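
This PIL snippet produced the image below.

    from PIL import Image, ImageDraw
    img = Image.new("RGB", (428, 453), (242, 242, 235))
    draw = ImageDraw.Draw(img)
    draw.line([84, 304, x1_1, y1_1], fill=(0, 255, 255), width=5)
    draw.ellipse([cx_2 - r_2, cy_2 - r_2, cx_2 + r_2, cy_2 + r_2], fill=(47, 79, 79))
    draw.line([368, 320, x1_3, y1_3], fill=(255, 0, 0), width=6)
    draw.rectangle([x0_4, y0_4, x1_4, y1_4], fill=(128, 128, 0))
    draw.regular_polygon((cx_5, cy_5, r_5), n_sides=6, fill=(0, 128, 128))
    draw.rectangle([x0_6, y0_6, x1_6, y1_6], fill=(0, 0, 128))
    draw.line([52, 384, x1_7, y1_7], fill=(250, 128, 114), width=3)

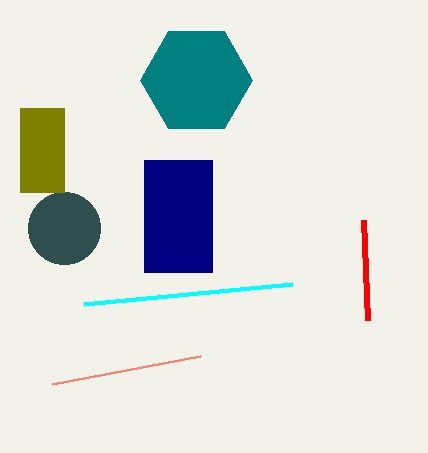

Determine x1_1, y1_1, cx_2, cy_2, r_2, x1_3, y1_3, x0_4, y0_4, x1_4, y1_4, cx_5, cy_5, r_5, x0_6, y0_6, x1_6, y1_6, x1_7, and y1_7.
x1_1 = 292, y1_1 = 284, cx_2 = 64, cy_2 = 228, r_2 = 36, x1_3 = 364, y1_3 = 220, x0_4 = 20, y0_4 = 108, x1_4 = 64, y1_4 = 192, cx_5 = 196, cy_5 = 80, r_5 = 56, x0_6 = 144, y0_6 = 160, x1_6 = 212, y1_6 = 272, x1_7 = 200, y1_7 = 356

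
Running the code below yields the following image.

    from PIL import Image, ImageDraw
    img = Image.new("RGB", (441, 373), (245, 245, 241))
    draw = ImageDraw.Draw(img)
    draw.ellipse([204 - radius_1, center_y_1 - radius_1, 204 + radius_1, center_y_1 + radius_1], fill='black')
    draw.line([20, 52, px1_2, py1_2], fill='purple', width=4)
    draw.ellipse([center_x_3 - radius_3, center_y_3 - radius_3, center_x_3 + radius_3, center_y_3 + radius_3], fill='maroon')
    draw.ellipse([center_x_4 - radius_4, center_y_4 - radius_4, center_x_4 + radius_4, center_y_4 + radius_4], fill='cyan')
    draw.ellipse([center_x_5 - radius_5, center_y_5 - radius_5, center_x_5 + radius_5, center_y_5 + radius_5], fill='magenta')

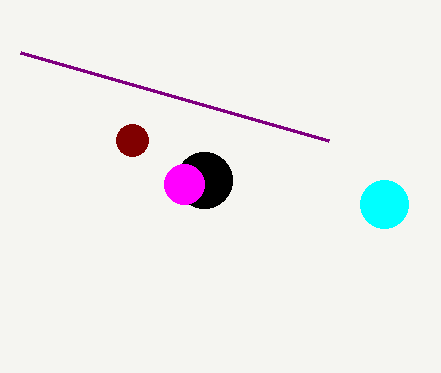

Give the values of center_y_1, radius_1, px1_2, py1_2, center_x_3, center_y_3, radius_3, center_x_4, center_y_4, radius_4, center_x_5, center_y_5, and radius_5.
center_y_1 = 180; radius_1 = 28; px1_2 = 328; py1_2 = 140; center_x_3 = 132; center_y_3 = 140; radius_3 = 16; center_x_4 = 384; center_y_4 = 204; radius_4 = 24; center_x_5 = 184; center_y_5 = 184; radius_5 = 20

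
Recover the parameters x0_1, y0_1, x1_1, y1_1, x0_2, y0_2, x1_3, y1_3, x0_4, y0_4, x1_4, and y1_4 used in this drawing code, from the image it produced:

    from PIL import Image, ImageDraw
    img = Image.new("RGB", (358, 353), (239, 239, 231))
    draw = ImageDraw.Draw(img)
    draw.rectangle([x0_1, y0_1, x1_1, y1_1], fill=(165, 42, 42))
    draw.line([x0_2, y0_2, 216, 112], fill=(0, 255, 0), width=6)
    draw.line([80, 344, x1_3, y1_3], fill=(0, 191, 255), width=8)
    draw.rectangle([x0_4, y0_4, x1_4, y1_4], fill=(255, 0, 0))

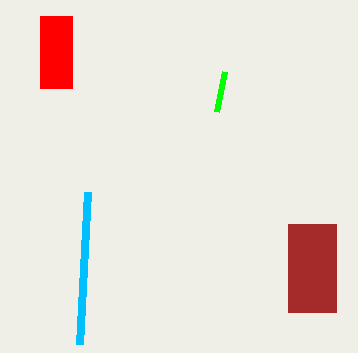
x0_1 = 288
y0_1 = 224
x1_1 = 336
y1_1 = 312
x0_2 = 224
y0_2 = 72
x1_3 = 88
y1_3 = 192
x0_4 = 40
y0_4 = 16
x1_4 = 72
y1_4 = 88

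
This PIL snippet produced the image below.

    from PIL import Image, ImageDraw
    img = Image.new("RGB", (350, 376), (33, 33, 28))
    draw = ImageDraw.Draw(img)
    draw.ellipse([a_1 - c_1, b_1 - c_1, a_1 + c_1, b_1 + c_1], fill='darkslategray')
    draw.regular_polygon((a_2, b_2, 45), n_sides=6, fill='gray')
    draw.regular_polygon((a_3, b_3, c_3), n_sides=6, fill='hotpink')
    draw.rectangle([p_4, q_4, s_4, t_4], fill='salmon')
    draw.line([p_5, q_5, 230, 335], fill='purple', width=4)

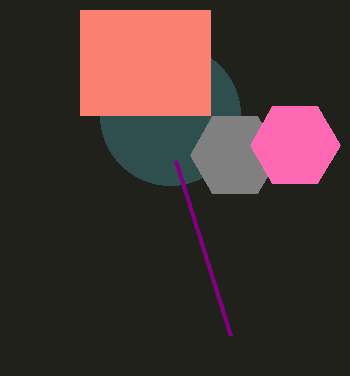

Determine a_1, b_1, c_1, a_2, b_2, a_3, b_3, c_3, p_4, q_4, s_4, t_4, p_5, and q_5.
a_1 = 170
b_1 = 115
c_1 = 70
a_2 = 235
b_2 = 155
a_3 = 295
b_3 = 145
c_3 = 45
p_4 = 80
q_4 = 10
s_4 = 210
t_4 = 115
p_5 = 175
q_5 = 160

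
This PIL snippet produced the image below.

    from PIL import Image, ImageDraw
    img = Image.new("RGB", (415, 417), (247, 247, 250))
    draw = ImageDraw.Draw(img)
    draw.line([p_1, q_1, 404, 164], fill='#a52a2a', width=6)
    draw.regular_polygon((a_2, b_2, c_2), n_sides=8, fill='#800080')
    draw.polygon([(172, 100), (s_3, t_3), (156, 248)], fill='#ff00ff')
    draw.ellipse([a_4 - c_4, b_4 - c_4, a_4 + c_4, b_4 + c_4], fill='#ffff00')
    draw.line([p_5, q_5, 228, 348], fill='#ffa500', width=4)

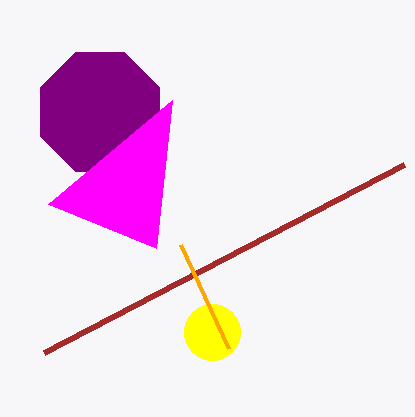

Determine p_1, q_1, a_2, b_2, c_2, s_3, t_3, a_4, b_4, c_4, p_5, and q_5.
p_1 = 44; q_1 = 352; a_2 = 100; b_2 = 112; c_2 = 64; s_3 = 48; t_3 = 204; a_4 = 212; b_4 = 332; c_4 = 28; p_5 = 180; q_5 = 244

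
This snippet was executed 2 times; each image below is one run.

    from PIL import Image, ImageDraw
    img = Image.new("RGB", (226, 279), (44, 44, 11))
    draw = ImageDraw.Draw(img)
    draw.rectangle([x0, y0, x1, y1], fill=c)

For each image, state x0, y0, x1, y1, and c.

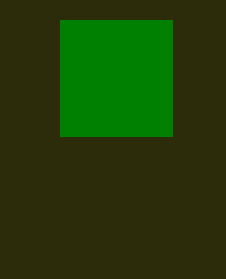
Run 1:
x0 = 60
y0 = 20
x1 = 172
y1 = 136
c = 'green'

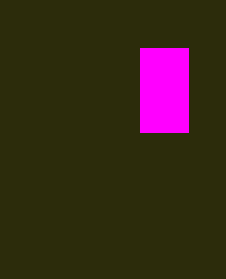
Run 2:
x0 = 140
y0 = 48
x1 = 188
y1 = 132
c = 'magenta'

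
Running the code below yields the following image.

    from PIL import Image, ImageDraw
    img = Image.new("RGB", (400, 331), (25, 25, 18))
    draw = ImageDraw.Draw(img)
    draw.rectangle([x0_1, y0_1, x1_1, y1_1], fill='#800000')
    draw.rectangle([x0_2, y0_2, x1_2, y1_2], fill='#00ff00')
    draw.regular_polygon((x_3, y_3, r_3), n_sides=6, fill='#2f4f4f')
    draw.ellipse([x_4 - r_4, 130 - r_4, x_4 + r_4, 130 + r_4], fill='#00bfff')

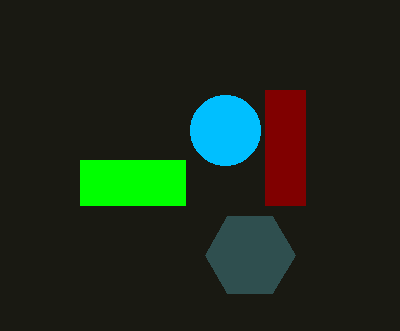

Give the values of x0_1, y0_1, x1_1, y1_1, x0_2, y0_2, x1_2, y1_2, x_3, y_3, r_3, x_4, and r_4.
x0_1 = 265; y0_1 = 90; x1_1 = 305; y1_1 = 205; x0_2 = 80; y0_2 = 160; x1_2 = 185; y1_2 = 205; x_3 = 250; y_3 = 255; r_3 = 45; x_4 = 225; r_4 = 35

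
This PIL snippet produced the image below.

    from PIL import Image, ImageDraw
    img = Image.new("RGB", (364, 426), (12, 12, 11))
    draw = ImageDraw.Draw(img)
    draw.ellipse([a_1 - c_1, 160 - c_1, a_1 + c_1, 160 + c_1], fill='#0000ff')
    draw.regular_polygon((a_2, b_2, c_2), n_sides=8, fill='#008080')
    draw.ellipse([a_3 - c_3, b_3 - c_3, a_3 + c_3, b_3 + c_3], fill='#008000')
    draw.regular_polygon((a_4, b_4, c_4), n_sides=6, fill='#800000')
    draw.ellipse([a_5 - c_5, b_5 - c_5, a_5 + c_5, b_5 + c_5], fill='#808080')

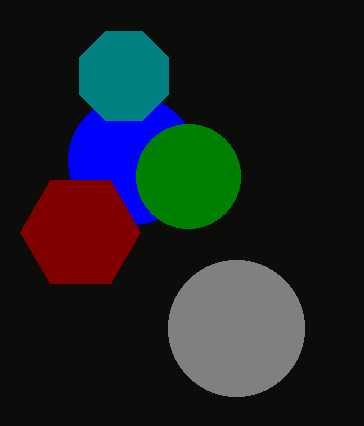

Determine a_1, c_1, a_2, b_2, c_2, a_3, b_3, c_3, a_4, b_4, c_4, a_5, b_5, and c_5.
a_1 = 132; c_1 = 64; a_2 = 124; b_2 = 76; c_2 = 48; a_3 = 188; b_3 = 176; c_3 = 52; a_4 = 80; b_4 = 232; c_4 = 60; a_5 = 236; b_5 = 328; c_5 = 68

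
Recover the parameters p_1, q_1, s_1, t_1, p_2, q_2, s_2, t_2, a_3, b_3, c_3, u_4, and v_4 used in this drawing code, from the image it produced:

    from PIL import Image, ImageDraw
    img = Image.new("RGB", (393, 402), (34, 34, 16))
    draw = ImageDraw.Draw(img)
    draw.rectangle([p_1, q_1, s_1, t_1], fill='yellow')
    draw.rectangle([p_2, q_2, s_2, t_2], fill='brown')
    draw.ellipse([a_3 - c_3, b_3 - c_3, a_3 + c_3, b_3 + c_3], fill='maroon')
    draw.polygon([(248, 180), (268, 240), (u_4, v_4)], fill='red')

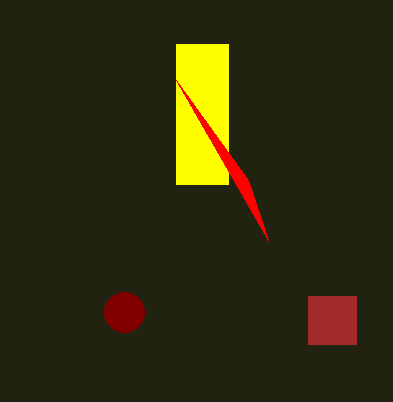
p_1 = 176
q_1 = 44
s_1 = 228
t_1 = 184
p_2 = 308
q_2 = 296
s_2 = 356
t_2 = 344
a_3 = 124
b_3 = 312
c_3 = 20
u_4 = 176
v_4 = 80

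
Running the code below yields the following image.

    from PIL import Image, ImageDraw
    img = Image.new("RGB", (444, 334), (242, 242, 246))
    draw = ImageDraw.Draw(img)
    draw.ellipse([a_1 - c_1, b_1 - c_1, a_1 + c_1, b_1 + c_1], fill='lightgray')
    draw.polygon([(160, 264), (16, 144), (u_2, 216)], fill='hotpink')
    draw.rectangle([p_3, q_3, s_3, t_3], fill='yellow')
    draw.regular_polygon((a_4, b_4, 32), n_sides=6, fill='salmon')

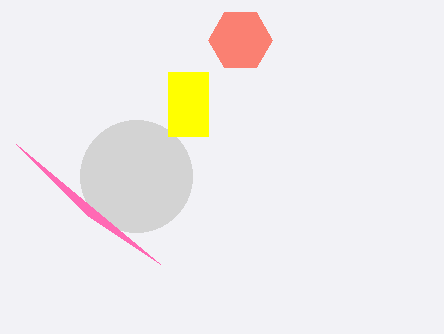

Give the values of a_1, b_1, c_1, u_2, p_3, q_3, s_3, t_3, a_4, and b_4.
a_1 = 136, b_1 = 176, c_1 = 56, u_2 = 88, p_3 = 168, q_3 = 72, s_3 = 208, t_3 = 136, a_4 = 240, b_4 = 40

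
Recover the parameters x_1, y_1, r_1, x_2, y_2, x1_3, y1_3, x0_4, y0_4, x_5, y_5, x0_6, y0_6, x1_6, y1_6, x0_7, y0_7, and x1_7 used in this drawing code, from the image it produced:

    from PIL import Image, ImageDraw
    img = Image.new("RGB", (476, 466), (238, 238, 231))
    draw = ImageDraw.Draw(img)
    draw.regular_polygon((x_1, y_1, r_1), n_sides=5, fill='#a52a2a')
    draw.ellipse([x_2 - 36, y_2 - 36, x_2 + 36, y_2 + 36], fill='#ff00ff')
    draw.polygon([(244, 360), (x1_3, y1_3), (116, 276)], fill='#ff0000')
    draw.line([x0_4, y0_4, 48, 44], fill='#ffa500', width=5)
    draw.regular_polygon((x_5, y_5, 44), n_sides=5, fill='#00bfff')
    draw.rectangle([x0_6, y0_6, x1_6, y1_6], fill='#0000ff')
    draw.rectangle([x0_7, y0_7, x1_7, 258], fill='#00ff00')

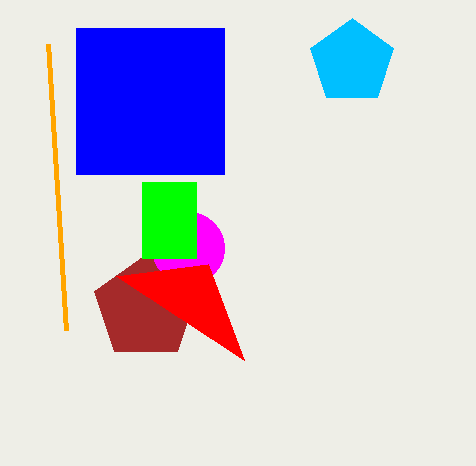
x_1 = 146; y_1 = 308; r_1 = 54; x_2 = 188; y_2 = 248; x1_3 = 208; y1_3 = 264; x0_4 = 66; y0_4 = 330; x_5 = 352; y_5 = 62; x0_6 = 76; y0_6 = 28; x1_6 = 224; y1_6 = 174; x0_7 = 142; y0_7 = 182; x1_7 = 196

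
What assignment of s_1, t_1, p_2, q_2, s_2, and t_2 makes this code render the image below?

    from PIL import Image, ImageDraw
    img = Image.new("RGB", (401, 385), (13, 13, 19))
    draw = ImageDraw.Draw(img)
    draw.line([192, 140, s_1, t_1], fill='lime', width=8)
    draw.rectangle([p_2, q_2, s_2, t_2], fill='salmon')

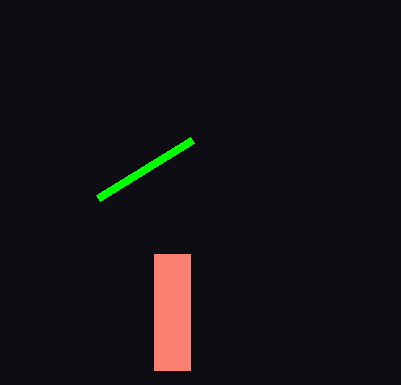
s_1 = 98
t_1 = 198
p_2 = 154
q_2 = 254
s_2 = 190
t_2 = 370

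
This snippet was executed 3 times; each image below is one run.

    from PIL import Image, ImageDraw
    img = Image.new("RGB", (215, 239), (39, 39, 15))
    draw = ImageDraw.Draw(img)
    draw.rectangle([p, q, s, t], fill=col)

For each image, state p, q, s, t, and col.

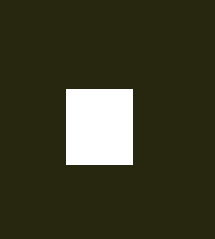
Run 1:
p = 66; q = 89; s = 132; t = 164; col = 'white'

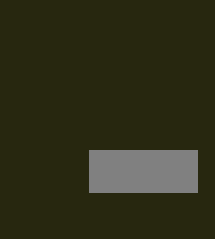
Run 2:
p = 89; q = 150; s = 197; t = 192; col = 'gray'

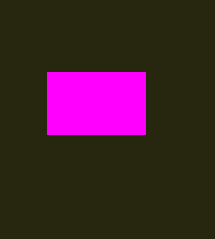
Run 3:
p = 47
q = 72
s = 145
t = 134
col = 'magenta'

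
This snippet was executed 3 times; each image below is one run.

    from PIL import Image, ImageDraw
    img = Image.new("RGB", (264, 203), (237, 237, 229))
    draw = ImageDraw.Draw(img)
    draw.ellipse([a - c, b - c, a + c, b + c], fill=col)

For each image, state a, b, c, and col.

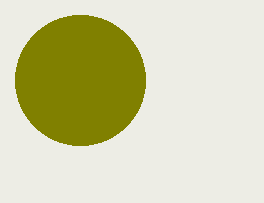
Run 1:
a = 80, b = 80, c = 65, col = 'olive'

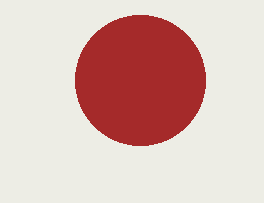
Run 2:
a = 140; b = 80; c = 65; col = 'brown'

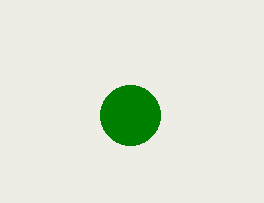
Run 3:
a = 130, b = 115, c = 30, col = 'green'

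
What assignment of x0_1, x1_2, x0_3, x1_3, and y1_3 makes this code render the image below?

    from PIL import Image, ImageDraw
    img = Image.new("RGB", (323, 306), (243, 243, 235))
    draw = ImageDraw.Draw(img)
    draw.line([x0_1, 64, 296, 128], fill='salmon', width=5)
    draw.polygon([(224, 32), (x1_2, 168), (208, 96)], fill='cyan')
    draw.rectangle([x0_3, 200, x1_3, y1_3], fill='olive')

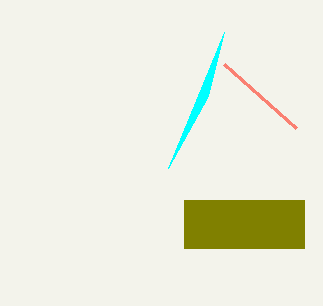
x0_1 = 224; x1_2 = 168; x0_3 = 184; x1_3 = 304; y1_3 = 248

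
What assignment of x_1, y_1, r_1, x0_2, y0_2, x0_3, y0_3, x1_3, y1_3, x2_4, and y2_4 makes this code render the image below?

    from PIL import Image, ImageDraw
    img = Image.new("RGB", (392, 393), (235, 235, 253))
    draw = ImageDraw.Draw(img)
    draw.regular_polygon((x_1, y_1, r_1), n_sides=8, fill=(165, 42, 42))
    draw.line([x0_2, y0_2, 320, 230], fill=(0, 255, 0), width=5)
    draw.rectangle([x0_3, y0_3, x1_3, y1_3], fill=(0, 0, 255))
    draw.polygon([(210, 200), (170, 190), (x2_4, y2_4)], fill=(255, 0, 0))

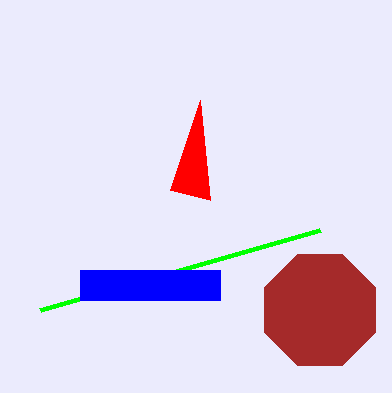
x_1 = 320, y_1 = 310, r_1 = 60, x0_2 = 40, y0_2 = 310, x0_3 = 80, y0_3 = 270, x1_3 = 220, y1_3 = 300, x2_4 = 200, y2_4 = 100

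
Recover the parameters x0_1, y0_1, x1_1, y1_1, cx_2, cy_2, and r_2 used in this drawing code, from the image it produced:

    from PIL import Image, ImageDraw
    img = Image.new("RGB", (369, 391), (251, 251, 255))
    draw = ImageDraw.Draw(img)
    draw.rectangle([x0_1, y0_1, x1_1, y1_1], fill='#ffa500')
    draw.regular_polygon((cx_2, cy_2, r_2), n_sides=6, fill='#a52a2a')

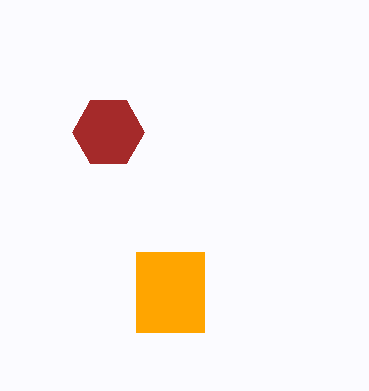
x0_1 = 136
y0_1 = 252
x1_1 = 204
y1_1 = 332
cx_2 = 108
cy_2 = 132
r_2 = 36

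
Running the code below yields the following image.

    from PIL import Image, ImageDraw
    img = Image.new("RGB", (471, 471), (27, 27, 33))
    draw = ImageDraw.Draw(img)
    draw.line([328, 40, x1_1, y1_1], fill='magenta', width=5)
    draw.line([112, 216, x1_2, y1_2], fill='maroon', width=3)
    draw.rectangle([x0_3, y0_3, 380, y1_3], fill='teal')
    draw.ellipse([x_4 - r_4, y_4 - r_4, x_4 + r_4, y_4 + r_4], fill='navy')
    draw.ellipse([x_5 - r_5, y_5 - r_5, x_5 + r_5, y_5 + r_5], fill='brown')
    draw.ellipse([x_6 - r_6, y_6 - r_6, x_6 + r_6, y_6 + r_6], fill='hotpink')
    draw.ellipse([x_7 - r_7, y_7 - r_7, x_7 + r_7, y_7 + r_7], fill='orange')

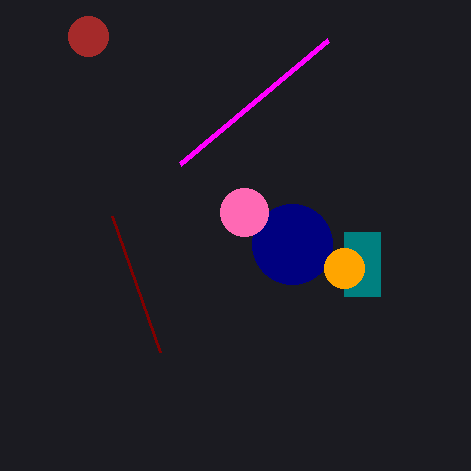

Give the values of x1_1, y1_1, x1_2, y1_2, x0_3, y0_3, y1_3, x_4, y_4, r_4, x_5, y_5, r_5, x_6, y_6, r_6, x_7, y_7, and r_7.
x1_1 = 180, y1_1 = 164, x1_2 = 160, y1_2 = 352, x0_3 = 344, y0_3 = 232, y1_3 = 296, x_4 = 292, y_4 = 244, r_4 = 40, x_5 = 88, y_5 = 36, r_5 = 20, x_6 = 244, y_6 = 212, r_6 = 24, x_7 = 344, y_7 = 268, r_7 = 20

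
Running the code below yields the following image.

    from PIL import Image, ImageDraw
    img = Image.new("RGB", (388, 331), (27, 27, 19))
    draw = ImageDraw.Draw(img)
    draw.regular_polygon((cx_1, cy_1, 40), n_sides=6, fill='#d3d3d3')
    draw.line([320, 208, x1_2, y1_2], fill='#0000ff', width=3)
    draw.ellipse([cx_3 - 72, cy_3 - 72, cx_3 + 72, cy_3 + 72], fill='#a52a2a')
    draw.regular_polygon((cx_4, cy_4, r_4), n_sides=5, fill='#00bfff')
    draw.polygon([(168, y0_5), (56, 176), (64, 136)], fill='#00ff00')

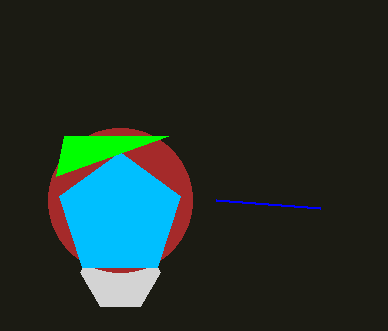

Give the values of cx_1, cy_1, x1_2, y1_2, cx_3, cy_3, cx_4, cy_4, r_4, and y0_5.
cx_1 = 120
cy_1 = 272
x1_2 = 216
y1_2 = 200
cx_3 = 120
cy_3 = 200
cx_4 = 120
cy_4 = 216
r_4 = 64
y0_5 = 136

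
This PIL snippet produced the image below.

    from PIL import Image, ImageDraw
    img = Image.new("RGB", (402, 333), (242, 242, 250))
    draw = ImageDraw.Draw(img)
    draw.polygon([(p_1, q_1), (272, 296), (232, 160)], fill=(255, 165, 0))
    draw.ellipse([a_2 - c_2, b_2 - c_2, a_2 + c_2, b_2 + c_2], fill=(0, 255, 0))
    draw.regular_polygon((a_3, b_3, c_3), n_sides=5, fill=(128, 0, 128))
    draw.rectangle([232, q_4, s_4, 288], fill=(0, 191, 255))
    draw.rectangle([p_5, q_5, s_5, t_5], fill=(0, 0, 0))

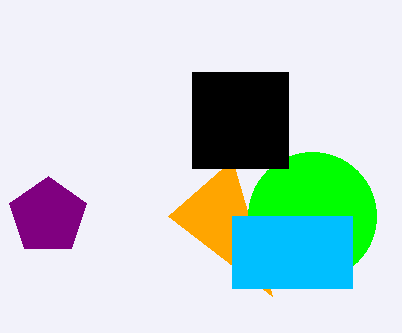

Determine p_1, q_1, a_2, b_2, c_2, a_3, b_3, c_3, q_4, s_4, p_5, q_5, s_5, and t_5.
p_1 = 168, q_1 = 216, a_2 = 312, b_2 = 216, c_2 = 64, a_3 = 48, b_3 = 216, c_3 = 40, q_4 = 216, s_4 = 352, p_5 = 192, q_5 = 72, s_5 = 288, t_5 = 168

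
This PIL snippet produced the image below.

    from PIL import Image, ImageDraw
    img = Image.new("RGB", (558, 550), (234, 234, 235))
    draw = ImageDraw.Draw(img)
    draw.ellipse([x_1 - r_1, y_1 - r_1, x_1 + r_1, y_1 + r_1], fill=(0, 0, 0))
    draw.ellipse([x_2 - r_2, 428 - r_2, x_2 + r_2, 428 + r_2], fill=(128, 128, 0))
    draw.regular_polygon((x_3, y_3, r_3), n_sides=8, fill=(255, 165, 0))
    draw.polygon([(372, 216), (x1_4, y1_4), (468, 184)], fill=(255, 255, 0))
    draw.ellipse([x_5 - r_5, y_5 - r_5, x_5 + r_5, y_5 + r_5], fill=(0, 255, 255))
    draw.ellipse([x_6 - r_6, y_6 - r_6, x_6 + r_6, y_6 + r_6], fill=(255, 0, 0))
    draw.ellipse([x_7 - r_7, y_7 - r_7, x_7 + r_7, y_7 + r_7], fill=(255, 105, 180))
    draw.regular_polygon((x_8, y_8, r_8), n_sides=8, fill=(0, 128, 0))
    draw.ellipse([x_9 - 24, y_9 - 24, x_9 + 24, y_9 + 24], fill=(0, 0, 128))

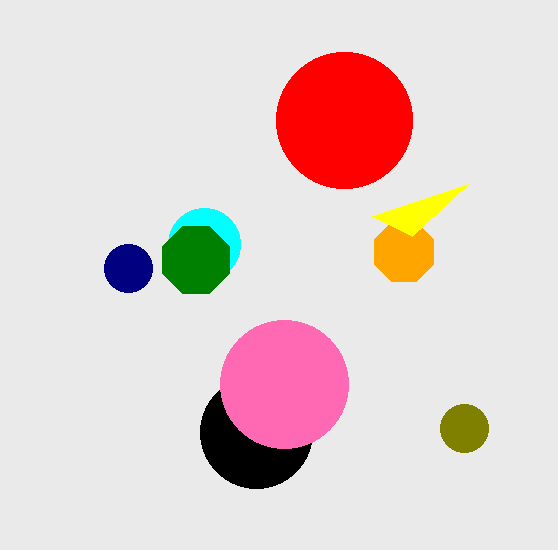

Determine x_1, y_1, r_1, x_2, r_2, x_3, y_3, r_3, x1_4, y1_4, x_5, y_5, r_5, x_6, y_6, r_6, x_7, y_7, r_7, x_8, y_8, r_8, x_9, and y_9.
x_1 = 256; y_1 = 432; r_1 = 56; x_2 = 464; r_2 = 24; x_3 = 404; y_3 = 252; r_3 = 32; x1_4 = 412; y1_4 = 236; x_5 = 204; y_5 = 244; r_5 = 36; x_6 = 344; y_6 = 120; r_6 = 68; x_7 = 284; y_7 = 384; r_7 = 64; x_8 = 196; y_8 = 260; r_8 = 36; x_9 = 128; y_9 = 268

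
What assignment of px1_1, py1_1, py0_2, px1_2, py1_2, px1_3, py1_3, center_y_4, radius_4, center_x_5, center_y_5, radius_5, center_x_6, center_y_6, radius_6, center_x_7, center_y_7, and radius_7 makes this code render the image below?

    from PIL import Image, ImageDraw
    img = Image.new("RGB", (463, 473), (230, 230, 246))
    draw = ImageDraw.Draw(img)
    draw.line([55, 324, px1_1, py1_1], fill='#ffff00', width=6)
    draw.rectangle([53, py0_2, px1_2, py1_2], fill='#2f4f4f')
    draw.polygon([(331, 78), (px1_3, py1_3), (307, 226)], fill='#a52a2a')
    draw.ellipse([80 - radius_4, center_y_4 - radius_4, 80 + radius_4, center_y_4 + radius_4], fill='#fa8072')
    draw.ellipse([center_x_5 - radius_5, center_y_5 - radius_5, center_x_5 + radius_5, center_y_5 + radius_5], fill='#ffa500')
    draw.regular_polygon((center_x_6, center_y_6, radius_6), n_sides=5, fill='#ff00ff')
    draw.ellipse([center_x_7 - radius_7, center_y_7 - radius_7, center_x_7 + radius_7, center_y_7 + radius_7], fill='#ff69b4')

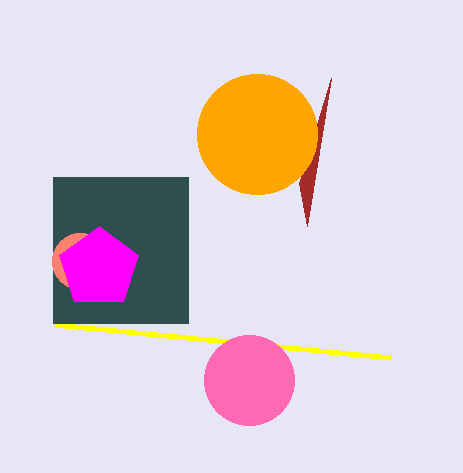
px1_1 = 390; py1_1 = 357; py0_2 = 177; px1_2 = 188; py1_2 = 323; px1_3 = 299; py1_3 = 183; center_y_4 = 261; radius_4 = 28; center_x_5 = 257; center_y_5 = 134; radius_5 = 60; center_x_6 = 99; center_y_6 = 268; radius_6 = 42; center_x_7 = 249; center_y_7 = 380; radius_7 = 45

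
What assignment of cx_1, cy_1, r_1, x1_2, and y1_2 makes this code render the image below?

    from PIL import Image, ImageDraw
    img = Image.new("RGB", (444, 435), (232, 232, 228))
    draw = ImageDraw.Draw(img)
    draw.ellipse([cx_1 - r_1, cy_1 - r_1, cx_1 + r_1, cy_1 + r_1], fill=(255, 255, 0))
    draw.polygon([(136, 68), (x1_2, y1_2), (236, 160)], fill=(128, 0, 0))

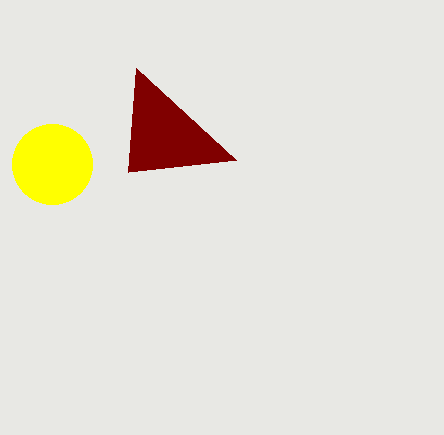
cx_1 = 52; cy_1 = 164; r_1 = 40; x1_2 = 128; y1_2 = 172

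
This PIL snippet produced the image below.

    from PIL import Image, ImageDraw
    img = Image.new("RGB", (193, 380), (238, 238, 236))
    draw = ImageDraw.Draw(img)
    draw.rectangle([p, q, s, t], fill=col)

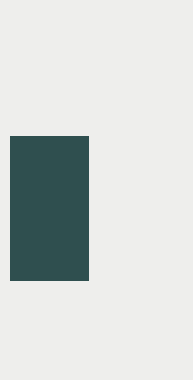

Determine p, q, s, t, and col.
p = 10; q = 136; s = 88; t = 280; col = 'darkslategray'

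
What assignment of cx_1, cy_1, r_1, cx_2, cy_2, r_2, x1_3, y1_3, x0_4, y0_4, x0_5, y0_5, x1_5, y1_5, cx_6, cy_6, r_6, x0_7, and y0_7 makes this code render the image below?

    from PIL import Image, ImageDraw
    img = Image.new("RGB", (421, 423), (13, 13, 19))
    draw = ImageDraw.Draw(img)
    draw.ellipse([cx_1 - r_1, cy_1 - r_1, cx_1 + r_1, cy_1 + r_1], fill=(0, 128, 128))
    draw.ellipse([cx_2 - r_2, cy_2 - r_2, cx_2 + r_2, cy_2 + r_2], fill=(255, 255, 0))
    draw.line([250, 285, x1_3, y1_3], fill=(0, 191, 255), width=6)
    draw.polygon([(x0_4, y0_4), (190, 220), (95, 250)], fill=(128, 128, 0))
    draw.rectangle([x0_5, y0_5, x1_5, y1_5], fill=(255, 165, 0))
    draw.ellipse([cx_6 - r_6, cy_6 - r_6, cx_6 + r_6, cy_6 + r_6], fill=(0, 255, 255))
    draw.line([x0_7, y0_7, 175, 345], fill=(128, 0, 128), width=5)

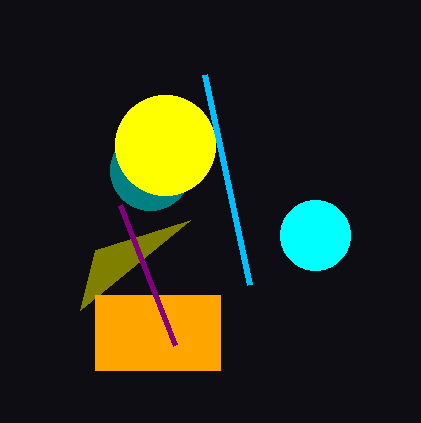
cx_1 = 150, cy_1 = 170, r_1 = 40, cx_2 = 165, cy_2 = 145, r_2 = 50, x1_3 = 205, y1_3 = 75, x0_4 = 80, y0_4 = 310, x0_5 = 95, y0_5 = 295, x1_5 = 220, y1_5 = 370, cx_6 = 315, cy_6 = 235, r_6 = 35, x0_7 = 120, y0_7 = 205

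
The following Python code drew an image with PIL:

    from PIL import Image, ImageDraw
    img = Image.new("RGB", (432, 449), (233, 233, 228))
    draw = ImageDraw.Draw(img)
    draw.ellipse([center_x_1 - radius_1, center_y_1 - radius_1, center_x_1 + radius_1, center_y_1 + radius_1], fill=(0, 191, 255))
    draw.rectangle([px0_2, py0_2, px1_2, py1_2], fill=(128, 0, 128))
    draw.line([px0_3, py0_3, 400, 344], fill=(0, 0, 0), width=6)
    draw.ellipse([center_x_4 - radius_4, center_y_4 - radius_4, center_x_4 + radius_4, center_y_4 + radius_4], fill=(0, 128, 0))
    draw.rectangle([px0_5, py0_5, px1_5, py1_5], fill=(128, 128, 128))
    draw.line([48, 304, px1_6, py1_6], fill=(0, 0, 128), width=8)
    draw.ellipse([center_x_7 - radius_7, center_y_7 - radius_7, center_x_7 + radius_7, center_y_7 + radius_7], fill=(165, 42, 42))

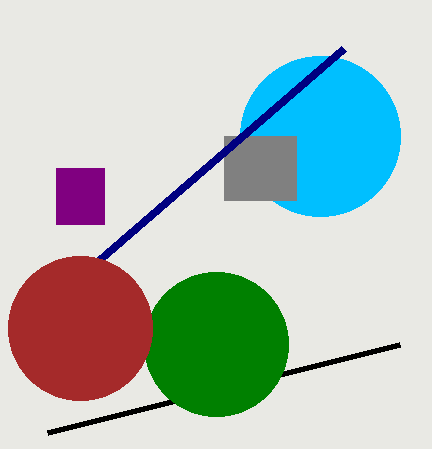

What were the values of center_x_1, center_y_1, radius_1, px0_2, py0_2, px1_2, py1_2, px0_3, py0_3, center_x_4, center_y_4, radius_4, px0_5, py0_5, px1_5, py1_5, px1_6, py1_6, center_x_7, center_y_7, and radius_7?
center_x_1 = 320, center_y_1 = 136, radius_1 = 80, px0_2 = 56, py0_2 = 168, px1_2 = 104, py1_2 = 224, px0_3 = 48, py0_3 = 432, center_x_4 = 216, center_y_4 = 344, radius_4 = 72, px0_5 = 224, py0_5 = 136, px1_5 = 296, py1_5 = 200, px1_6 = 344, py1_6 = 48, center_x_7 = 80, center_y_7 = 328, radius_7 = 72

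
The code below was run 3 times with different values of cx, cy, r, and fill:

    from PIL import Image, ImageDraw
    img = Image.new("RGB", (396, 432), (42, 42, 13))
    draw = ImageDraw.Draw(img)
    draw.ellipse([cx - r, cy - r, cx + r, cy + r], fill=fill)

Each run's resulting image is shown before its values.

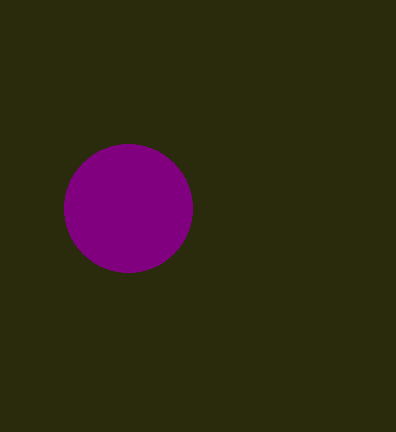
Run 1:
cx = 128; cy = 208; r = 64; fill = 'purple'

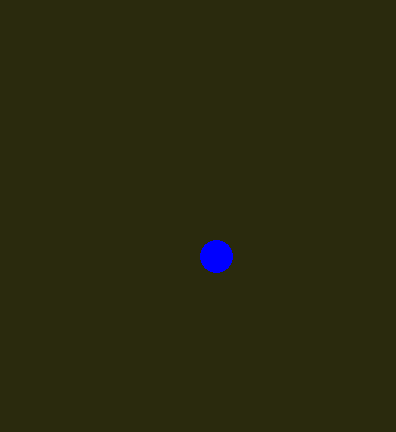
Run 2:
cx = 216; cy = 256; r = 16; fill = 'blue'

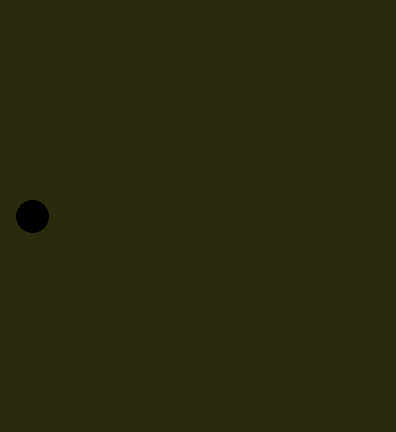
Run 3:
cx = 32
cy = 216
r = 16
fill = 'black'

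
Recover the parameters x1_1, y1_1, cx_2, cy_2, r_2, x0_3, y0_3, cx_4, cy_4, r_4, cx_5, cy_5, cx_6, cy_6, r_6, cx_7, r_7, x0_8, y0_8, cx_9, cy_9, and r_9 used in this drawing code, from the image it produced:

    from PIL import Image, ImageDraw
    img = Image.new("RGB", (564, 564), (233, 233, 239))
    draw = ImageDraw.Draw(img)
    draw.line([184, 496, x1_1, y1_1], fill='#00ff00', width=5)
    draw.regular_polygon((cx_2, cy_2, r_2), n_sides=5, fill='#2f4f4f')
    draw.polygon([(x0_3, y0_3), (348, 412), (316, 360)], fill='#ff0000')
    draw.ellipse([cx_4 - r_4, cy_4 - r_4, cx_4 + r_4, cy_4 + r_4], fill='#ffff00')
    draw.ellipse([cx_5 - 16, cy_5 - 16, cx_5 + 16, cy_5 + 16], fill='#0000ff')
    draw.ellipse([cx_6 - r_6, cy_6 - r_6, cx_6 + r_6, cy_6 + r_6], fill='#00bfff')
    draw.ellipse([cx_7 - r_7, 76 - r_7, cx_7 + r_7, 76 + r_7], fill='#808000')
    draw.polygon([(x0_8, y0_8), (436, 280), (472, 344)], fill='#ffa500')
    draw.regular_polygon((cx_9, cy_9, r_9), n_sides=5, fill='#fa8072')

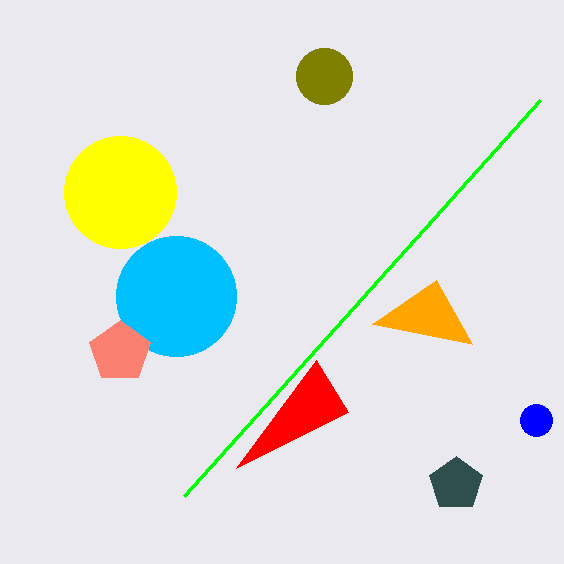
x1_1 = 540
y1_1 = 100
cx_2 = 456
cy_2 = 484
r_2 = 28
x0_3 = 236
y0_3 = 468
cx_4 = 120
cy_4 = 192
r_4 = 56
cx_5 = 536
cy_5 = 420
cx_6 = 176
cy_6 = 296
r_6 = 60
cx_7 = 324
r_7 = 28
x0_8 = 372
y0_8 = 324
cx_9 = 120
cy_9 = 352
r_9 = 32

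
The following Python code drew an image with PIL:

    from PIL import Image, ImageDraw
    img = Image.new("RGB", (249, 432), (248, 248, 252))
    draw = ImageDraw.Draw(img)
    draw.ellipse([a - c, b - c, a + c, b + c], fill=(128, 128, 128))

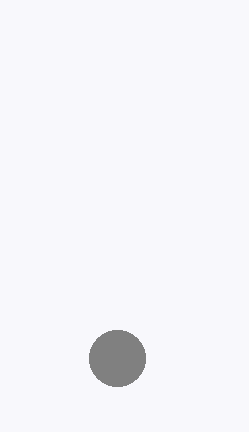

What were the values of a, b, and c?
a = 117; b = 358; c = 28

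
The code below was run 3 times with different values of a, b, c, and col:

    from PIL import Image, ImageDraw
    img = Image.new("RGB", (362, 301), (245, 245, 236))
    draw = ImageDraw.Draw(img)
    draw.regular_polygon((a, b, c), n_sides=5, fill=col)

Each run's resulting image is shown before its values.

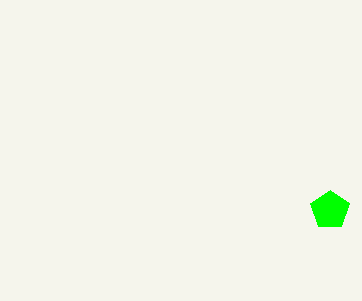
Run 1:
a = 330, b = 210, c = 20, col = 'lime'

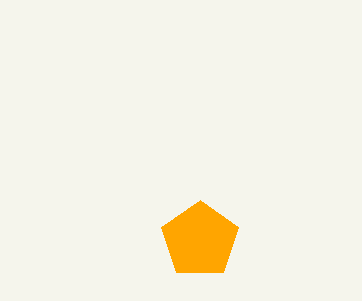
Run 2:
a = 200, b = 240, c = 40, col = 'orange'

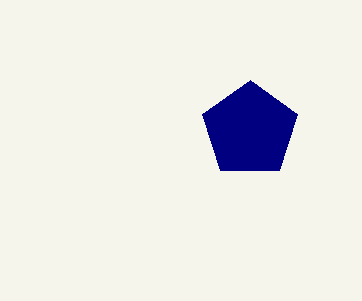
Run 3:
a = 250, b = 130, c = 50, col = 'navy'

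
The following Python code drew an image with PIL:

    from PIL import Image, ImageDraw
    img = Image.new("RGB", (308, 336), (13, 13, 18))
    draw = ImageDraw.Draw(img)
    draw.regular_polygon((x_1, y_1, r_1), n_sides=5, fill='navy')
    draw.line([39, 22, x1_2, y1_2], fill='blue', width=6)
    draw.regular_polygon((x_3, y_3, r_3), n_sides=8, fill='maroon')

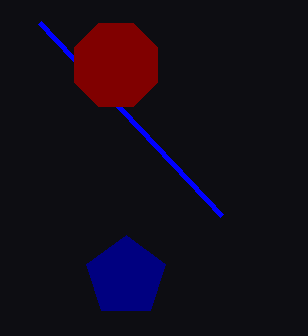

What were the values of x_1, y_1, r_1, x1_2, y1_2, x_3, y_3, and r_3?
x_1 = 126, y_1 = 277, r_1 = 42, x1_2 = 221, y1_2 = 215, x_3 = 116, y_3 = 65, r_3 = 45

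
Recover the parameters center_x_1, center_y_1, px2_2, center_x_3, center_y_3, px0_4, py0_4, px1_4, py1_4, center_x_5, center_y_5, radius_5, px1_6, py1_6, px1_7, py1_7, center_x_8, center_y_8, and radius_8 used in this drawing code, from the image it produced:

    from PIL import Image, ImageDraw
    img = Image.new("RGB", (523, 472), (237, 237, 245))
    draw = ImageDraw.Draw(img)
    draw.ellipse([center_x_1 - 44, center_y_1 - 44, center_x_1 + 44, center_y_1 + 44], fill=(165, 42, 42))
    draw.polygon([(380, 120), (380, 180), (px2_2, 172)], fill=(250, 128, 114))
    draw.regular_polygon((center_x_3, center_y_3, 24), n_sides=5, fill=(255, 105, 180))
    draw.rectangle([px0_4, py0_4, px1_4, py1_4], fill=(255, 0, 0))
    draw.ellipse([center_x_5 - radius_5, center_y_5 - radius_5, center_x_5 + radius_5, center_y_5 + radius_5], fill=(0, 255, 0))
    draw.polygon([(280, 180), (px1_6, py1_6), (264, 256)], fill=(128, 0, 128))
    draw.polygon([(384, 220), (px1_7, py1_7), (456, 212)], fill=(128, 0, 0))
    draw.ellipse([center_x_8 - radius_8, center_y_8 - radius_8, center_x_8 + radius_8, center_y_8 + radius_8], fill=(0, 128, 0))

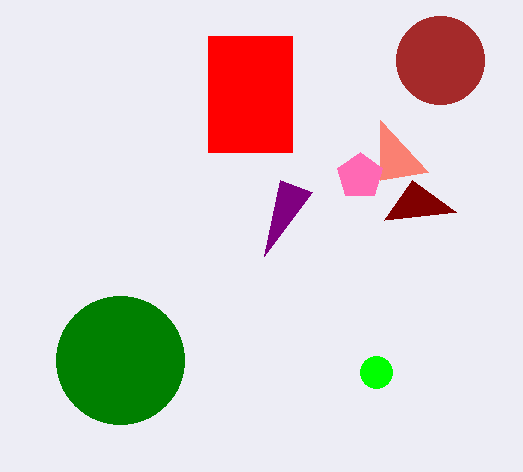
center_x_1 = 440; center_y_1 = 60; px2_2 = 428; center_x_3 = 360; center_y_3 = 176; px0_4 = 208; py0_4 = 36; px1_4 = 292; py1_4 = 152; center_x_5 = 376; center_y_5 = 372; radius_5 = 16; px1_6 = 312; py1_6 = 192; px1_7 = 412; py1_7 = 180; center_x_8 = 120; center_y_8 = 360; radius_8 = 64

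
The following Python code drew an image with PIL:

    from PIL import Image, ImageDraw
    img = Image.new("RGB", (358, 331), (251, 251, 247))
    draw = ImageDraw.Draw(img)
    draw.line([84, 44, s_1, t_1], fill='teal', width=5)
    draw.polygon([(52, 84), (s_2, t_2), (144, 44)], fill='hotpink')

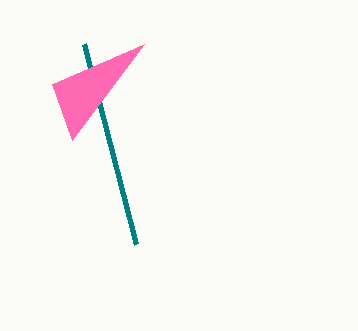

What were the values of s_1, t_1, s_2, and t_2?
s_1 = 136; t_1 = 244; s_2 = 72; t_2 = 140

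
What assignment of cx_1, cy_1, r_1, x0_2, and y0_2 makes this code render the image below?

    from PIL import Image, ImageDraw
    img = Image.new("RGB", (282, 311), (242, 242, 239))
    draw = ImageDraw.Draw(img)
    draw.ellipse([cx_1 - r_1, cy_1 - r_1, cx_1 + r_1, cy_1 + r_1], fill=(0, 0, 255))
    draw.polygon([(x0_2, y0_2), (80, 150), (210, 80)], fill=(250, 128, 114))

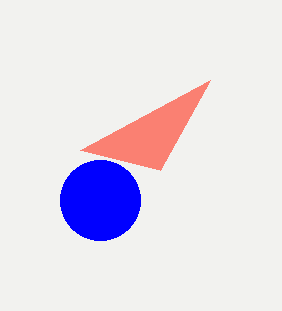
cx_1 = 100
cy_1 = 200
r_1 = 40
x0_2 = 160
y0_2 = 170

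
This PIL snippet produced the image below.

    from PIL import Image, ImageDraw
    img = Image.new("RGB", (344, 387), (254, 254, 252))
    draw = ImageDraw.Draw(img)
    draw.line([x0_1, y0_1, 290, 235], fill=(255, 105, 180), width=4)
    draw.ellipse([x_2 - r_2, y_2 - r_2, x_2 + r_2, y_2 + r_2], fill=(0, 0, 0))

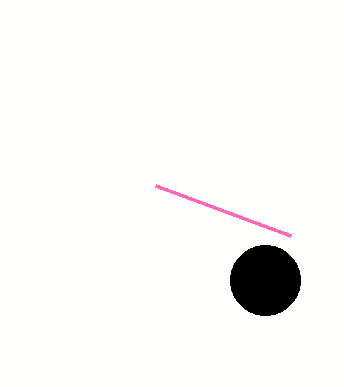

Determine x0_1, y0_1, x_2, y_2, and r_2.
x0_1 = 155, y0_1 = 185, x_2 = 265, y_2 = 280, r_2 = 35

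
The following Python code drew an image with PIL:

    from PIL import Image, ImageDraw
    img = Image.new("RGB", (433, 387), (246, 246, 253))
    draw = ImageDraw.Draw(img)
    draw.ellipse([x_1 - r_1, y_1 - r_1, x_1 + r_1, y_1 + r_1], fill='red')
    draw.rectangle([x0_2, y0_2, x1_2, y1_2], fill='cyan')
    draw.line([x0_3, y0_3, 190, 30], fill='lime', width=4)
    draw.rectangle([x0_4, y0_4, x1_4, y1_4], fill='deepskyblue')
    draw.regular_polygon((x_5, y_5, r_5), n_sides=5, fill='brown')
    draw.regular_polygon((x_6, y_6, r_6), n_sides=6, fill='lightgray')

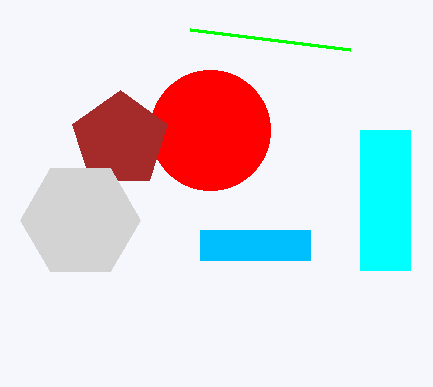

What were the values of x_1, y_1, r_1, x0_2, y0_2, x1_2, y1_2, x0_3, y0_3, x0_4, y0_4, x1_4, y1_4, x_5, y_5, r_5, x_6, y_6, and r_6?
x_1 = 210, y_1 = 130, r_1 = 60, x0_2 = 360, y0_2 = 130, x1_2 = 410, y1_2 = 270, x0_3 = 350, y0_3 = 50, x0_4 = 200, y0_4 = 230, x1_4 = 310, y1_4 = 260, x_5 = 120, y_5 = 140, r_5 = 50, x_6 = 80, y_6 = 220, r_6 = 60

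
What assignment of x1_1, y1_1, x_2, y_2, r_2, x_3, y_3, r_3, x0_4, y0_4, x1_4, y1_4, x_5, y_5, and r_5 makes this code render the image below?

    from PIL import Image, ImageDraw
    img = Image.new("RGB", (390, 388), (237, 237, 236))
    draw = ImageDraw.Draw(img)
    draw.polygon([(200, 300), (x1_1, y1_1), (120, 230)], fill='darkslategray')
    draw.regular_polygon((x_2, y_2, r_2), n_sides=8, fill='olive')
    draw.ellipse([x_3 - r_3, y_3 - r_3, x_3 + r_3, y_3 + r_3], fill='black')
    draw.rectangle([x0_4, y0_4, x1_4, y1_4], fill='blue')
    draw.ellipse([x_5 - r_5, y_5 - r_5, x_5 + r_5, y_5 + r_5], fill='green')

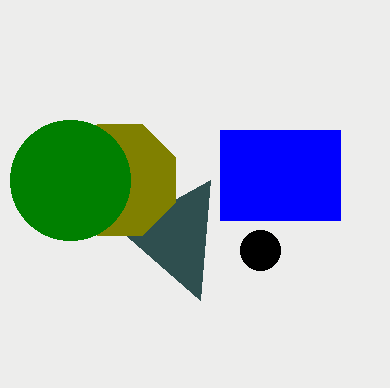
x1_1 = 210, y1_1 = 180, x_2 = 120, y_2 = 180, r_2 = 60, x_3 = 260, y_3 = 250, r_3 = 20, x0_4 = 220, y0_4 = 130, x1_4 = 340, y1_4 = 220, x_5 = 70, y_5 = 180, r_5 = 60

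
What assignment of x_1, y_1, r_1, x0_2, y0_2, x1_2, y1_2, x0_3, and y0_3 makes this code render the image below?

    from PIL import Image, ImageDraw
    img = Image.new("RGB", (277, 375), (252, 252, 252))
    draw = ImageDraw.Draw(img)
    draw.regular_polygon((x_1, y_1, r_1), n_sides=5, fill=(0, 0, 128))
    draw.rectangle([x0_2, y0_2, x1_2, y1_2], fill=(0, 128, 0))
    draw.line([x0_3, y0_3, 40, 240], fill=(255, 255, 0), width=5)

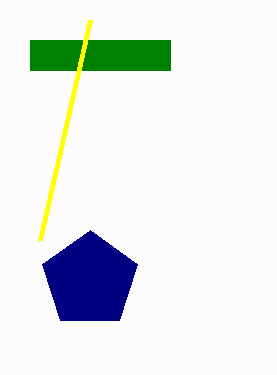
x_1 = 90, y_1 = 280, r_1 = 50, x0_2 = 30, y0_2 = 40, x1_2 = 170, y1_2 = 70, x0_3 = 90, y0_3 = 20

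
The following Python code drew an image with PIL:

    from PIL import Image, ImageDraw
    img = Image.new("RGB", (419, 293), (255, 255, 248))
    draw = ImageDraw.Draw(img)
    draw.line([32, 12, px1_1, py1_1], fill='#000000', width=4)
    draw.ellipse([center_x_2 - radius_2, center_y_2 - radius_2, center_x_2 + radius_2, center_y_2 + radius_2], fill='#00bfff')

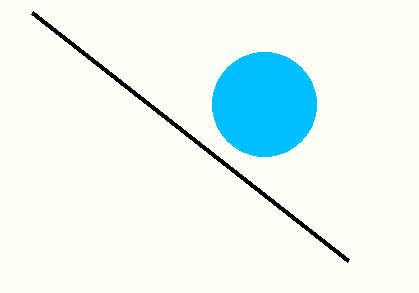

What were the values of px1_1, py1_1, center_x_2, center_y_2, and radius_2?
px1_1 = 348, py1_1 = 260, center_x_2 = 264, center_y_2 = 104, radius_2 = 52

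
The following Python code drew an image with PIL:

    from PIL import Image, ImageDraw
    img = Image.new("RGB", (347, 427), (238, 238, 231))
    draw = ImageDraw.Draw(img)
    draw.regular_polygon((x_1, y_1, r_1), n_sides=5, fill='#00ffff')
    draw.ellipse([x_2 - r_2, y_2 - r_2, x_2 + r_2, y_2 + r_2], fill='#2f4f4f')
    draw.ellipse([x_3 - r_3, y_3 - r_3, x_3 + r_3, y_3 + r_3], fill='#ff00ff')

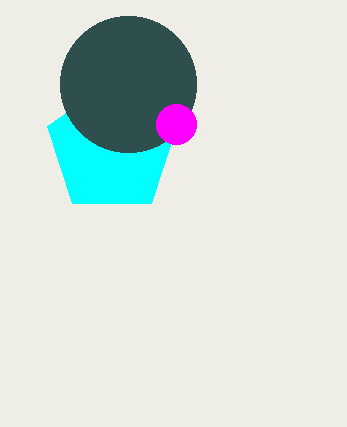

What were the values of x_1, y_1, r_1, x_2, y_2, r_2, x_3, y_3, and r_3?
x_1 = 112; y_1 = 148; r_1 = 68; x_2 = 128; y_2 = 84; r_2 = 68; x_3 = 176; y_3 = 124; r_3 = 20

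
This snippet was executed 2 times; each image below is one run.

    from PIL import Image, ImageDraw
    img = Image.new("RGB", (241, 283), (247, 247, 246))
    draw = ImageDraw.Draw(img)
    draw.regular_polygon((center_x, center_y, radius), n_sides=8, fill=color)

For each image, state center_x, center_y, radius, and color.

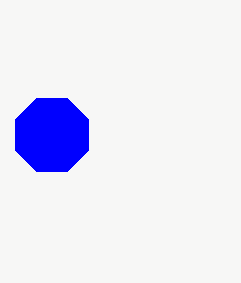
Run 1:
center_x = 52
center_y = 135
radius = 40
color = 'blue'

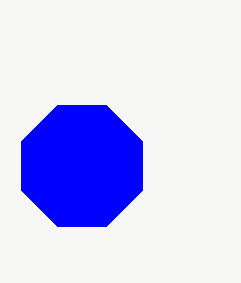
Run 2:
center_x = 82; center_y = 166; radius = 65; color = 'blue'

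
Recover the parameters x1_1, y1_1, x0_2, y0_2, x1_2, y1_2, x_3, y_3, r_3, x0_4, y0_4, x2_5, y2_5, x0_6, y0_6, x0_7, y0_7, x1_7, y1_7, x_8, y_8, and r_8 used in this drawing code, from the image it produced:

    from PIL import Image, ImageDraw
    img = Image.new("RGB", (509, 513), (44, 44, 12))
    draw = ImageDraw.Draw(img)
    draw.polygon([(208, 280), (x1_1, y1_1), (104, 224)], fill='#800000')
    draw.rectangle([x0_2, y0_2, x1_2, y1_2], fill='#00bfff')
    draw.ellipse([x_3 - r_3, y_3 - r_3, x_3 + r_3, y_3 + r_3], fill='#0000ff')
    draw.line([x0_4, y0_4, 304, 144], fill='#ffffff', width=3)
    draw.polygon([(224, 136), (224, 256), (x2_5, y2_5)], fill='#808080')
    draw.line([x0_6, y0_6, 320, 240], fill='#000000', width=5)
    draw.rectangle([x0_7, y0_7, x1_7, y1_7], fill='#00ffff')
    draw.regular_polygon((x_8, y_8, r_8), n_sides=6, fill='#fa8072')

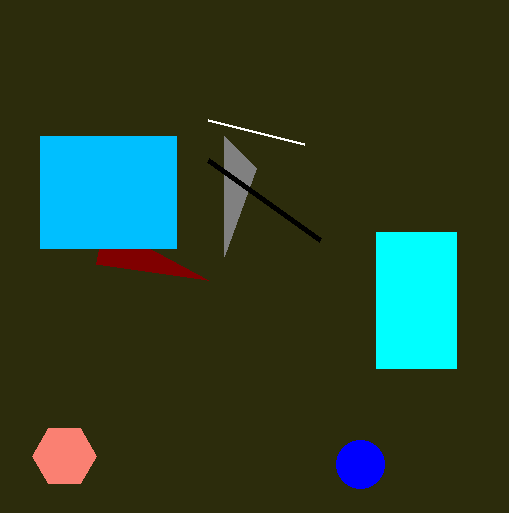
x1_1 = 96, y1_1 = 264, x0_2 = 40, y0_2 = 136, x1_2 = 176, y1_2 = 248, x_3 = 360, y_3 = 464, r_3 = 24, x0_4 = 208, y0_4 = 120, x2_5 = 256, y2_5 = 168, x0_6 = 208, y0_6 = 160, x0_7 = 376, y0_7 = 232, x1_7 = 456, y1_7 = 368, x_8 = 64, y_8 = 456, r_8 = 32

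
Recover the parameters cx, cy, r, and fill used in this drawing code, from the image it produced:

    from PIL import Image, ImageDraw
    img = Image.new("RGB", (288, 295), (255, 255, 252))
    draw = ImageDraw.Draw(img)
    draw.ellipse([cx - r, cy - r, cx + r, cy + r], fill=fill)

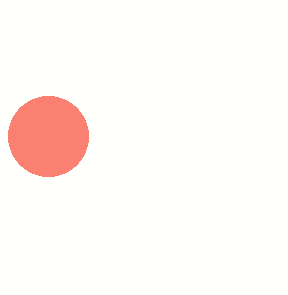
cx = 48, cy = 136, r = 40, fill = 'salmon'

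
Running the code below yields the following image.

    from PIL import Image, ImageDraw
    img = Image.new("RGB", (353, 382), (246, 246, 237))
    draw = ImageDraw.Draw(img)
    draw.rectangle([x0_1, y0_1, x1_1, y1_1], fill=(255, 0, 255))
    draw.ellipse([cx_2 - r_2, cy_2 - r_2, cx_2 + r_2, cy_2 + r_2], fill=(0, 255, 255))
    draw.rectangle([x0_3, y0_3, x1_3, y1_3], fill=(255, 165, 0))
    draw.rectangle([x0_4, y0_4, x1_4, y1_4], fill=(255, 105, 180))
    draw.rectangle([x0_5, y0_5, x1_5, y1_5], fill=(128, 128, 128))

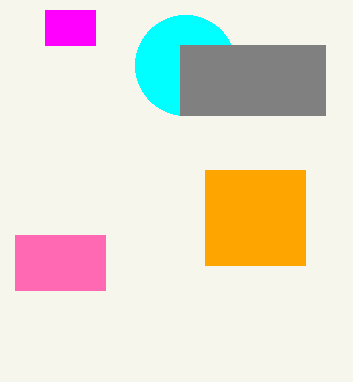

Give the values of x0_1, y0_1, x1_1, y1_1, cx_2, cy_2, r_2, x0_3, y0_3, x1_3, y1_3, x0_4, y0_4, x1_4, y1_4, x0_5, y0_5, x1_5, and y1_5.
x0_1 = 45; y0_1 = 10; x1_1 = 95; y1_1 = 45; cx_2 = 185; cy_2 = 65; r_2 = 50; x0_3 = 205; y0_3 = 170; x1_3 = 305; y1_3 = 265; x0_4 = 15; y0_4 = 235; x1_4 = 105; y1_4 = 290; x0_5 = 180; y0_5 = 45; x1_5 = 325; y1_5 = 115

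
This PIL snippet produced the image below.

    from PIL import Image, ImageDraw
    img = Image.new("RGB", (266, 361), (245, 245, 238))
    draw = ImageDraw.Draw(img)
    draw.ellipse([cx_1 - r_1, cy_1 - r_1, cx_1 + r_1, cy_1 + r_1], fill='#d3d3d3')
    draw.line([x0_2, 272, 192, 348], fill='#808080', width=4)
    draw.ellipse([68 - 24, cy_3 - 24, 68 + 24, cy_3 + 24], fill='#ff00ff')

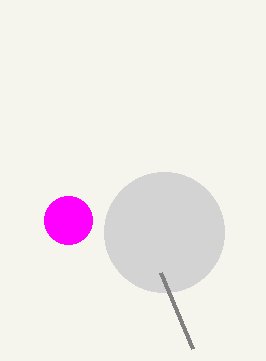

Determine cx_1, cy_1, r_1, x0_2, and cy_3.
cx_1 = 164; cy_1 = 232; r_1 = 60; x0_2 = 160; cy_3 = 220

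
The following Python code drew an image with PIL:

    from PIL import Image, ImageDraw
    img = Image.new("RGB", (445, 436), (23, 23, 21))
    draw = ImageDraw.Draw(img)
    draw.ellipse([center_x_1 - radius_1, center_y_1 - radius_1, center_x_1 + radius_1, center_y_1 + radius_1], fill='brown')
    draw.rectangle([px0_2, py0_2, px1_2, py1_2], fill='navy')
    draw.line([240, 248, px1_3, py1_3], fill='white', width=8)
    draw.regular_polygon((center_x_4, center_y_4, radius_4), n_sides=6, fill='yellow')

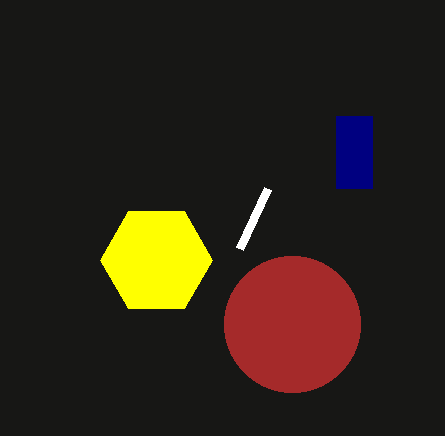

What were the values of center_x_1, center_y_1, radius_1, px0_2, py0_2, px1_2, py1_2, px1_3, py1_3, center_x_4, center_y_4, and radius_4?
center_x_1 = 292; center_y_1 = 324; radius_1 = 68; px0_2 = 336; py0_2 = 116; px1_2 = 372; py1_2 = 188; px1_3 = 268; py1_3 = 188; center_x_4 = 156; center_y_4 = 260; radius_4 = 56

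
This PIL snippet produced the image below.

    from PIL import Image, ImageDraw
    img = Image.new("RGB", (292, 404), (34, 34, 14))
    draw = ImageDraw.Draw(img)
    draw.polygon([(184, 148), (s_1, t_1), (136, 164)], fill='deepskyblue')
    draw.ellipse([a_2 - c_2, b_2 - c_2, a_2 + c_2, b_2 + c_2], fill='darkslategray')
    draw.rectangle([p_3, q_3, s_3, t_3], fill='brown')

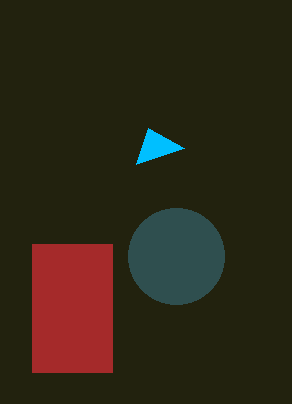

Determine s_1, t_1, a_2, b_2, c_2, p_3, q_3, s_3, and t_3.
s_1 = 148
t_1 = 128
a_2 = 176
b_2 = 256
c_2 = 48
p_3 = 32
q_3 = 244
s_3 = 112
t_3 = 372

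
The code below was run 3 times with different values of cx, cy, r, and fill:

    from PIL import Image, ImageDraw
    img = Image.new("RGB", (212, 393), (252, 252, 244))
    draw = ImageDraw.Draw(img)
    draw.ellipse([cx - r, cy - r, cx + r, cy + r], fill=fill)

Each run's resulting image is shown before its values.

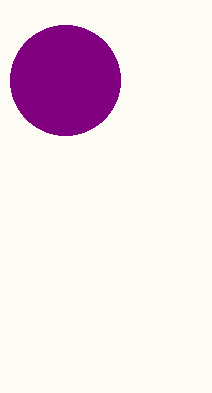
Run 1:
cx = 65
cy = 80
r = 55
fill = 'purple'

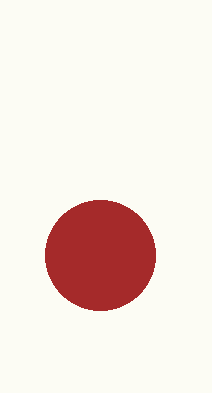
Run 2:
cx = 100
cy = 255
r = 55
fill = 'brown'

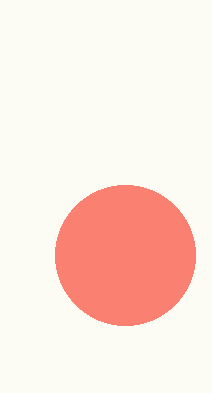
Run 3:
cx = 125; cy = 255; r = 70; fill = 'salmon'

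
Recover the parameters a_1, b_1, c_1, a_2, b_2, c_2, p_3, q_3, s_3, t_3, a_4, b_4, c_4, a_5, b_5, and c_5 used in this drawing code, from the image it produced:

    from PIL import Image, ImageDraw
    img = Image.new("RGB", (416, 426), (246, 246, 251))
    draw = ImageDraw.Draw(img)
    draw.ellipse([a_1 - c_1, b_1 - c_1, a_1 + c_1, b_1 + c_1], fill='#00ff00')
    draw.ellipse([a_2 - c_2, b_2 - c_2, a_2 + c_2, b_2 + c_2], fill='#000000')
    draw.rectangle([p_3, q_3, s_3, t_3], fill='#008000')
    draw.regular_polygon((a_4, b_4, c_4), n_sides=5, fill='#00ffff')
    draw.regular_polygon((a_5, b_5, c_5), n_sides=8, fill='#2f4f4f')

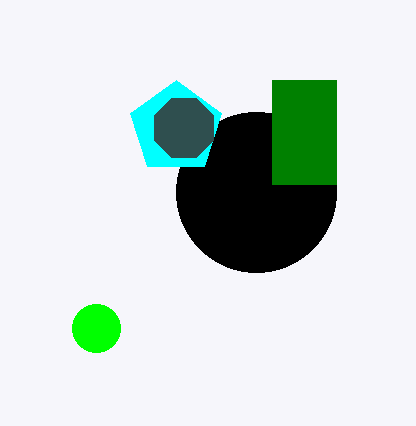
a_1 = 96
b_1 = 328
c_1 = 24
a_2 = 256
b_2 = 192
c_2 = 80
p_3 = 272
q_3 = 80
s_3 = 336
t_3 = 184
a_4 = 176
b_4 = 128
c_4 = 48
a_5 = 184
b_5 = 128
c_5 = 32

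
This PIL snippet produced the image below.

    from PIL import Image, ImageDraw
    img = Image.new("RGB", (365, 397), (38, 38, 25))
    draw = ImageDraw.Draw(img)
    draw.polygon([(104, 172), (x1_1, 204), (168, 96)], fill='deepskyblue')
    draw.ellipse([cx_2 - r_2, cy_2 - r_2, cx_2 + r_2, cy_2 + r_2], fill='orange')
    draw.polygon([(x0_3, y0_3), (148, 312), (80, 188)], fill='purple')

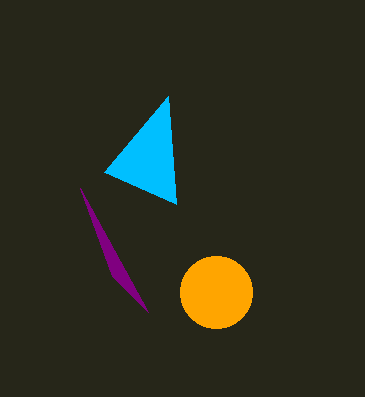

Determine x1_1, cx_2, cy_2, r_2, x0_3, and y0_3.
x1_1 = 176, cx_2 = 216, cy_2 = 292, r_2 = 36, x0_3 = 112, y0_3 = 276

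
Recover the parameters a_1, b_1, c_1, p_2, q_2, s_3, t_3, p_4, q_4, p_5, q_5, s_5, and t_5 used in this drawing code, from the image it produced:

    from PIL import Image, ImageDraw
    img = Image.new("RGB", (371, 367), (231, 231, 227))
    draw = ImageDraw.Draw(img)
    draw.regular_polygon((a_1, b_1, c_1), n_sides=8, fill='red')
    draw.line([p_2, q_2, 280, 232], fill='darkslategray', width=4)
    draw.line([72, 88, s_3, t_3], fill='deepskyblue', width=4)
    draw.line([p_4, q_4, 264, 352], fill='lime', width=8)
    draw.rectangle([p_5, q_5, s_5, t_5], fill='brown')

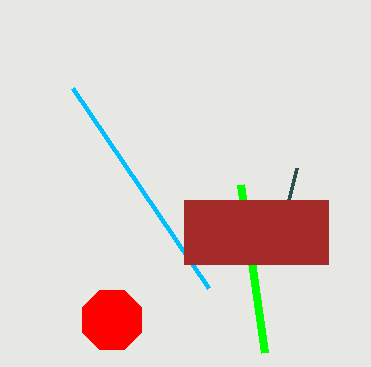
a_1 = 112; b_1 = 320; c_1 = 32; p_2 = 296; q_2 = 168; s_3 = 208; t_3 = 288; p_4 = 240; q_4 = 184; p_5 = 184; q_5 = 200; s_5 = 328; t_5 = 264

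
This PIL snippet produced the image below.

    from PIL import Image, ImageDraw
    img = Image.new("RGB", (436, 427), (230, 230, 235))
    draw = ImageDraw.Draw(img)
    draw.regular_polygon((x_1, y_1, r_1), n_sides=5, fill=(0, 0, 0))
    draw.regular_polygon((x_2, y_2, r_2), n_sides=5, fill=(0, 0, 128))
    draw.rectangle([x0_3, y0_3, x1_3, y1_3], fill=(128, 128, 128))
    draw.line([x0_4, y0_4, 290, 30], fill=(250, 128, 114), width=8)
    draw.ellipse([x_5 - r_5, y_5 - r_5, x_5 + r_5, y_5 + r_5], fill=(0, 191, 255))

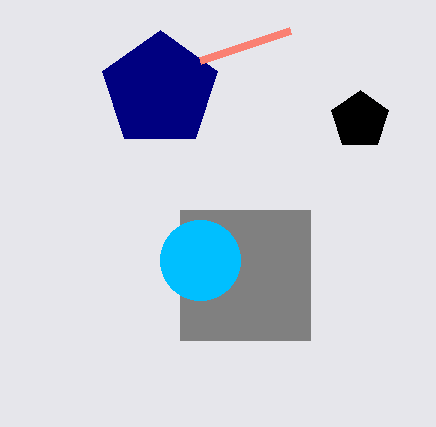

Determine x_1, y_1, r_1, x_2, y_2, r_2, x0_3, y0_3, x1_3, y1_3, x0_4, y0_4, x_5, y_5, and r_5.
x_1 = 360, y_1 = 120, r_1 = 30, x_2 = 160, y_2 = 90, r_2 = 60, x0_3 = 180, y0_3 = 210, x1_3 = 310, y1_3 = 340, x0_4 = 200, y0_4 = 60, x_5 = 200, y_5 = 260, r_5 = 40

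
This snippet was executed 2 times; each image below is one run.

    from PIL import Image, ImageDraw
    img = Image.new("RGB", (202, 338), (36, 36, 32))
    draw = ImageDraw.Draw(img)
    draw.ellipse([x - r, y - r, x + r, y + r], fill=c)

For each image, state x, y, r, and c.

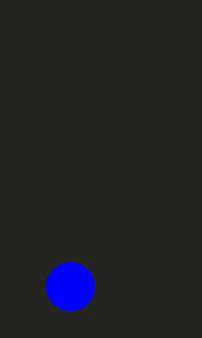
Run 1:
x = 70
y = 286
r = 24
c = 'blue'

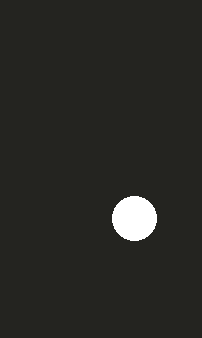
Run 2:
x = 134, y = 218, r = 22, c = 'white'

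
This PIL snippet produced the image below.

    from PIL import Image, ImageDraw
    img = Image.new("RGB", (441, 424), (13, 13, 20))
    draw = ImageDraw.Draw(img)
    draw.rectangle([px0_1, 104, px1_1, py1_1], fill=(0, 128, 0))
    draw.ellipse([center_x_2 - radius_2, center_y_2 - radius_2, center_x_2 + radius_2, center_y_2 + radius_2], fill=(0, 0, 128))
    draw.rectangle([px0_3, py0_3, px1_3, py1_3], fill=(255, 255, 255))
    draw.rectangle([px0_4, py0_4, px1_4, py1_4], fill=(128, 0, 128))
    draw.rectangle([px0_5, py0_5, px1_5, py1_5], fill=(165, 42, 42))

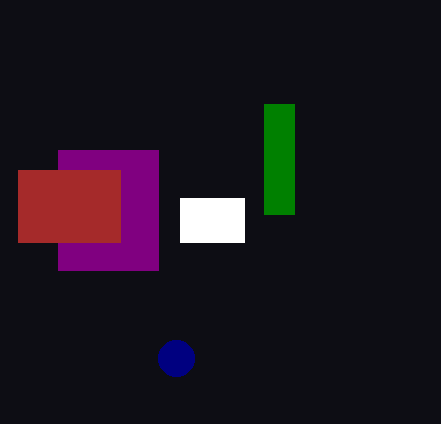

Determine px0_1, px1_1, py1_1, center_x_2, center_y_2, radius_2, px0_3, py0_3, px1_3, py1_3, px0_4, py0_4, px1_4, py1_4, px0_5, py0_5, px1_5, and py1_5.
px0_1 = 264
px1_1 = 294
py1_1 = 214
center_x_2 = 176
center_y_2 = 358
radius_2 = 18
px0_3 = 180
py0_3 = 198
px1_3 = 244
py1_3 = 242
px0_4 = 58
py0_4 = 150
px1_4 = 158
py1_4 = 270
px0_5 = 18
py0_5 = 170
px1_5 = 120
py1_5 = 242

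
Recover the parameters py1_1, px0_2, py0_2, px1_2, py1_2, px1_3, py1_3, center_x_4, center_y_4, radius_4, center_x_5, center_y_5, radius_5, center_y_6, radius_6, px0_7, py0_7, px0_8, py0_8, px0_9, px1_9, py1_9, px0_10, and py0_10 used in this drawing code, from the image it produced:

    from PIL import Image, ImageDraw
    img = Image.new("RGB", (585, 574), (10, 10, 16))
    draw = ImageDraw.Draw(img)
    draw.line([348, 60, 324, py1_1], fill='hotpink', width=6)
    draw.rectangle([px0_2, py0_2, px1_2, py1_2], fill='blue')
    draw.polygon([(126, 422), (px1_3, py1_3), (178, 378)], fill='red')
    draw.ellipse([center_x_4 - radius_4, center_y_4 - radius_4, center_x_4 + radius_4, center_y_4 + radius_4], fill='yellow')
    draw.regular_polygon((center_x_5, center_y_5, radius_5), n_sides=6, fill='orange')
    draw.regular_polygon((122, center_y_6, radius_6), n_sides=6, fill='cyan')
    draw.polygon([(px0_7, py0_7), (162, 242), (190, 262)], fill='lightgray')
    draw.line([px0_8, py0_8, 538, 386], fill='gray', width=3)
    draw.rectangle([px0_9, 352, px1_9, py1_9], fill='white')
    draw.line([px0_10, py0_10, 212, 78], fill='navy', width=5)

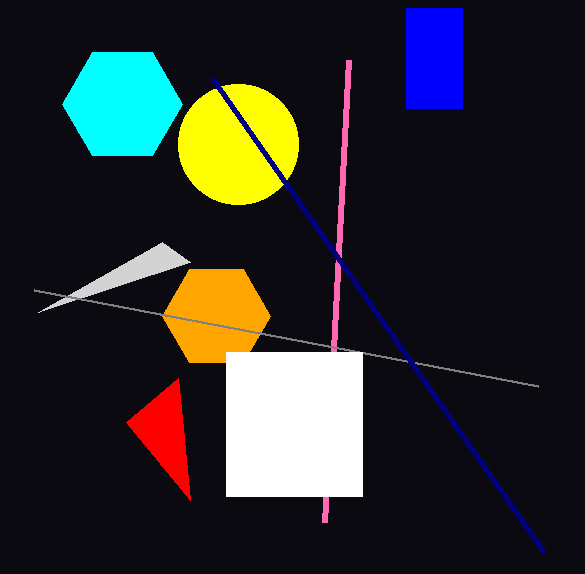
py1_1 = 522, px0_2 = 406, py0_2 = 8, px1_2 = 462, py1_2 = 108, px1_3 = 190, py1_3 = 500, center_x_4 = 238, center_y_4 = 144, radius_4 = 60, center_x_5 = 216, center_y_5 = 316, radius_5 = 54, center_y_6 = 104, radius_6 = 60, px0_7 = 38, py0_7 = 312, px0_8 = 34, py0_8 = 290, px0_9 = 226, px1_9 = 362, py1_9 = 496, px0_10 = 544, py0_10 = 552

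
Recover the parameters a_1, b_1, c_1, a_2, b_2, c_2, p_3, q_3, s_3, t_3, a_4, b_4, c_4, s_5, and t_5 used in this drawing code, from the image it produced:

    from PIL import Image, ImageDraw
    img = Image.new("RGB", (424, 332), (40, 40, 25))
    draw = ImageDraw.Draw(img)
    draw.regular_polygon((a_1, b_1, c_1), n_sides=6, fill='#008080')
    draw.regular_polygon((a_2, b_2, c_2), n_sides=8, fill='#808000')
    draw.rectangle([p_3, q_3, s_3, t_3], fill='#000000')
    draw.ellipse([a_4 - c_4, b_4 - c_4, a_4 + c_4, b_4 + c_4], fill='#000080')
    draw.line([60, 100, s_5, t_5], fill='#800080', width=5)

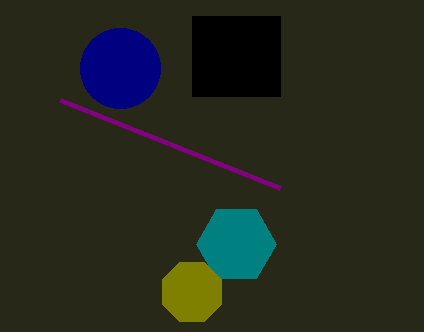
a_1 = 236, b_1 = 244, c_1 = 40, a_2 = 192, b_2 = 292, c_2 = 32, p_3 = 192, q_3 = 16, s_3 = 280, t_3 = 96, a_4 = 120, b_4 = 68, c_4 = 40, s_5 = 280, t_5 = 188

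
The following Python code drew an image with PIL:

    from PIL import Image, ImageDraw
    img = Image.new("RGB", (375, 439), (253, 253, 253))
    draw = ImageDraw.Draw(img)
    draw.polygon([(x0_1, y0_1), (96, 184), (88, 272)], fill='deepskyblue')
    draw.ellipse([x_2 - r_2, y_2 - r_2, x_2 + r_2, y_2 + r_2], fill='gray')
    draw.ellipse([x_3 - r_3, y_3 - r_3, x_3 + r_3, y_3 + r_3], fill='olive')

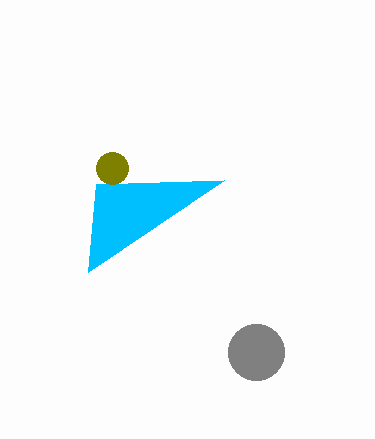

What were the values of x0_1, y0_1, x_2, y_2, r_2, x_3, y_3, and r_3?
x0_1 = 224; y0_1 = 180; x_2 = 256; y_2 = 352; r_2 = 28; x_3 = 112; y_3 = 168; r_3 = 16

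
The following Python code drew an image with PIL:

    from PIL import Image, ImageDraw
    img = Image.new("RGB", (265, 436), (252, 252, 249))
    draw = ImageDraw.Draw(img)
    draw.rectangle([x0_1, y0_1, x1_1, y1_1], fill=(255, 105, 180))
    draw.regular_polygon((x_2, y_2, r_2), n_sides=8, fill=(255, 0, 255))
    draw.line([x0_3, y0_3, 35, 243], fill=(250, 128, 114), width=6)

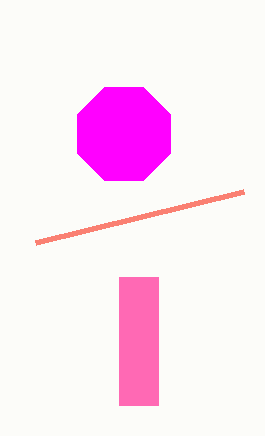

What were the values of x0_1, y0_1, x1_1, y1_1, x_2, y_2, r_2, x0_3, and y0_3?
x0_1 = 119; y0_1 = 277; x1_1 = 158; y1_1 = 405; x_2 = 124; y_2 = 134; r_2 = 50; x0_3 = 243; y0_3 = 192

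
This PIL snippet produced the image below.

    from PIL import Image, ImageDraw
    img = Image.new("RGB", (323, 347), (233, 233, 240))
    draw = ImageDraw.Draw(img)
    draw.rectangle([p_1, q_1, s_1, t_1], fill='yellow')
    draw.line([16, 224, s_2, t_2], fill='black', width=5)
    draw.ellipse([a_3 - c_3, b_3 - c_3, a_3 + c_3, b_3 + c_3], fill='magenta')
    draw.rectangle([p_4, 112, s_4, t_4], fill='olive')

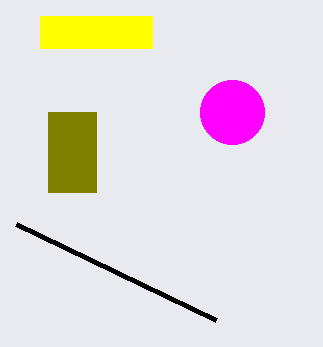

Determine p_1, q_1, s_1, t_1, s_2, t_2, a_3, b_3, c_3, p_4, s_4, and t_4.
p_1 = 40
q_1 = 16
s_1 = 152
t_1 = 48
s_2 = 216
t_2 = 320
a_3 = 232
b_3 = 112
c_3 = 32
p_4 = 48
s_4 = 96
t_4 = 192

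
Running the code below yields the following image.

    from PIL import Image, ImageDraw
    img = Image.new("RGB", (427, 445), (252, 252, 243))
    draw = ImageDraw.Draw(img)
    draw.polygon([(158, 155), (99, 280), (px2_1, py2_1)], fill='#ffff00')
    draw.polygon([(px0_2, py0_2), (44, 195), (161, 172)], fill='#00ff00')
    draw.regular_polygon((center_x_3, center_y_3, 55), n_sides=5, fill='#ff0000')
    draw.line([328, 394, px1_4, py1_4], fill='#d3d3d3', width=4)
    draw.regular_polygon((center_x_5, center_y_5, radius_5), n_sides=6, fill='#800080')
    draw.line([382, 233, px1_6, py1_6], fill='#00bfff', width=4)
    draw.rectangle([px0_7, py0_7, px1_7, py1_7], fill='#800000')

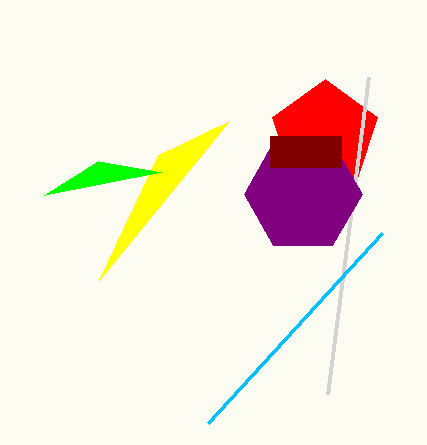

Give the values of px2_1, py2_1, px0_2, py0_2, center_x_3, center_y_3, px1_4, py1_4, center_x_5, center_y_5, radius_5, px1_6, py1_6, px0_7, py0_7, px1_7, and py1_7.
px2_1 = 229, py2_1 = 121, px0_2 = 98, py0_2 = 161, center_x_3 = 325, center_y_3 = 134, px1_4 = 369, py1_4 = 77, center_x_5 = 303, center_y_5 = 194, radius_5 = 59, px1_6 = 208, py1_6 = 423, px0_7 = 270, py0_7 = 136, px1_7 = 341, py1_7 = 167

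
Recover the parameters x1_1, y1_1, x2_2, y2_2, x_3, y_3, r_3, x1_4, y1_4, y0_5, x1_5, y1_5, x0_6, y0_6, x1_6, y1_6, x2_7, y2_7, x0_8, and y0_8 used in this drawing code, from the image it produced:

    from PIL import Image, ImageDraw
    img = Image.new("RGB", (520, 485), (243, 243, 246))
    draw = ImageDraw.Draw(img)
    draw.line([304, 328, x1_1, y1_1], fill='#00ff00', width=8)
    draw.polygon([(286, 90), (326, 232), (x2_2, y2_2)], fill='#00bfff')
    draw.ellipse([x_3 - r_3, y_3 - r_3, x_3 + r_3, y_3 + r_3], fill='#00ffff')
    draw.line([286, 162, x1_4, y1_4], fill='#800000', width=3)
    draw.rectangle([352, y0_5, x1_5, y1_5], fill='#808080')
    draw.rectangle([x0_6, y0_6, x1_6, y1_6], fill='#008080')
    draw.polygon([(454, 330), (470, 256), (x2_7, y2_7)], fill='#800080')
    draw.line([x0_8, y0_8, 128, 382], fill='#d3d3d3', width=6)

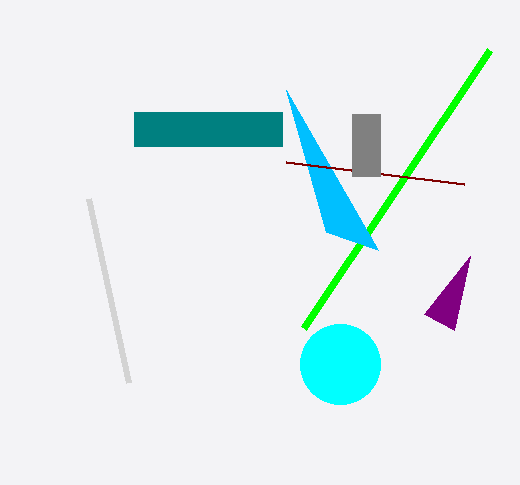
x1_1 = 490, y1_1 = 50, x2_2 = 378, y2_2 = 250, x_3 = 340, y_3 = 364, r_3 = 40, x1_4 = 464, y1_4 = 184, y0_5 = 114, x1_5 = 380, y1_5 = 176, x0_6 = 134, y0_6 = 112, x1_6 = 282, y1_6 = 146, x2_7 = 424, y2_7 = 314, x0_8 = 88, y0_8 = 198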